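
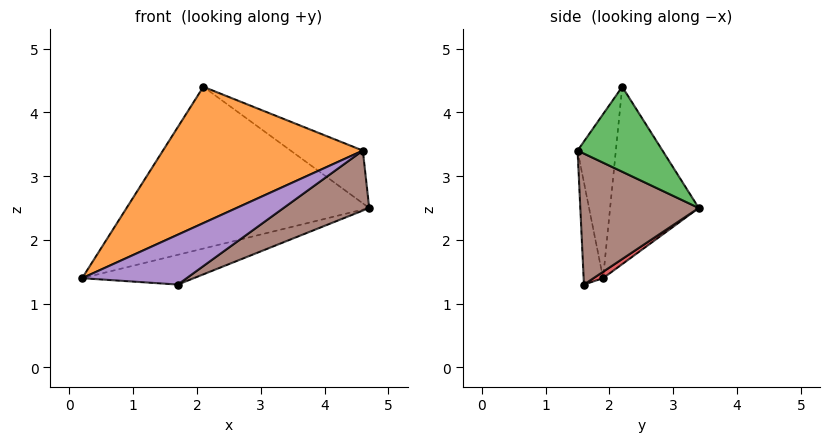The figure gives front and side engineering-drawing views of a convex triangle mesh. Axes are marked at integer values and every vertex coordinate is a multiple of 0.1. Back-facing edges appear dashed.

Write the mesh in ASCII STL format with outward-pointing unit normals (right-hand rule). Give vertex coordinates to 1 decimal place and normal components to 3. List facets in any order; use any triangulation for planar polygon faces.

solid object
 facet normal -0.341 0.932 0.123
  outer loop
   vertex 2.1 2.2 4.4
   vertex 4.7 3.4 2.5
   vertex 0.2 1.9 1.4
  endloop
 endfacet
 facet normal -0.184 -0.960 0.212
  outer loop
   vertex 2.1 2.2 4.4
   vertex 0.2 1.9 1.4
   vertex 4.6 1.5 3.4
  endloop
 endfacet
 facet normal 0.432 0.367 0.824
  outer loop
   vertex 2.1 2.2 4.4
   vertex 4.6 1.5 3.4
   vertex 4.7 3.4 2.5
  endloop
 endfacet
 facet normal 0.043 0.503 -0.863
  outer loop
   vertex 1.7 1.6 1.3
   vertex 0.2 1.9 1.4
   vertex 4.7 3.4 2.5
  endloop
 endfacet
 facet normal -0.179 -0.963 0.202
  outer loop
   vertex 1.7 1.6 1.3
   vertex 4.6 1.5 3.4
   vertex 0.2 1.9 1.4
  endloop
 endfacet
 facet normal 0.533 -0.385 -0.754
  outer loop
   vertex 1.7 1.6 1.3
   vertex 4.7 3.4 2.5
   vertex 4.6 1.5 3.4
  endloop
 endfacet
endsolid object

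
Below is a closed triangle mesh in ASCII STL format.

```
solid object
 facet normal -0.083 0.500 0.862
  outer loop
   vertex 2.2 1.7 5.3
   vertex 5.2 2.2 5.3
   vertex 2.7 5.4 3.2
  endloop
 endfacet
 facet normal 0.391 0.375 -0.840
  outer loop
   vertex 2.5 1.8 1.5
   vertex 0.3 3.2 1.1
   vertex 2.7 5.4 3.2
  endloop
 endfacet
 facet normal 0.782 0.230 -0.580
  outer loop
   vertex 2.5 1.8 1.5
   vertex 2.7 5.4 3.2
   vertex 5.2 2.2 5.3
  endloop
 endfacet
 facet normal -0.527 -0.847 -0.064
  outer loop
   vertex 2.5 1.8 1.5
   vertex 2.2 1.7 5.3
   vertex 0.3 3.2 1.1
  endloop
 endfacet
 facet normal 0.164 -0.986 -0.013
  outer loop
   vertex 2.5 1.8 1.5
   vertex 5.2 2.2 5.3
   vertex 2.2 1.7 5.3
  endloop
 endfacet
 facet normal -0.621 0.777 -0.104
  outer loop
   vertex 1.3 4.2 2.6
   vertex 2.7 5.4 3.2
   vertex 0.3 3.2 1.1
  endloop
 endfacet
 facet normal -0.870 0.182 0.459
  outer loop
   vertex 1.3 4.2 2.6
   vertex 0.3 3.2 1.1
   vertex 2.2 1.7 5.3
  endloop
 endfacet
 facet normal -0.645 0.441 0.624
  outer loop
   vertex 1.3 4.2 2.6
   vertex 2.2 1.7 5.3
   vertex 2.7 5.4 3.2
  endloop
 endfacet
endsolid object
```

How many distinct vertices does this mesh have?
6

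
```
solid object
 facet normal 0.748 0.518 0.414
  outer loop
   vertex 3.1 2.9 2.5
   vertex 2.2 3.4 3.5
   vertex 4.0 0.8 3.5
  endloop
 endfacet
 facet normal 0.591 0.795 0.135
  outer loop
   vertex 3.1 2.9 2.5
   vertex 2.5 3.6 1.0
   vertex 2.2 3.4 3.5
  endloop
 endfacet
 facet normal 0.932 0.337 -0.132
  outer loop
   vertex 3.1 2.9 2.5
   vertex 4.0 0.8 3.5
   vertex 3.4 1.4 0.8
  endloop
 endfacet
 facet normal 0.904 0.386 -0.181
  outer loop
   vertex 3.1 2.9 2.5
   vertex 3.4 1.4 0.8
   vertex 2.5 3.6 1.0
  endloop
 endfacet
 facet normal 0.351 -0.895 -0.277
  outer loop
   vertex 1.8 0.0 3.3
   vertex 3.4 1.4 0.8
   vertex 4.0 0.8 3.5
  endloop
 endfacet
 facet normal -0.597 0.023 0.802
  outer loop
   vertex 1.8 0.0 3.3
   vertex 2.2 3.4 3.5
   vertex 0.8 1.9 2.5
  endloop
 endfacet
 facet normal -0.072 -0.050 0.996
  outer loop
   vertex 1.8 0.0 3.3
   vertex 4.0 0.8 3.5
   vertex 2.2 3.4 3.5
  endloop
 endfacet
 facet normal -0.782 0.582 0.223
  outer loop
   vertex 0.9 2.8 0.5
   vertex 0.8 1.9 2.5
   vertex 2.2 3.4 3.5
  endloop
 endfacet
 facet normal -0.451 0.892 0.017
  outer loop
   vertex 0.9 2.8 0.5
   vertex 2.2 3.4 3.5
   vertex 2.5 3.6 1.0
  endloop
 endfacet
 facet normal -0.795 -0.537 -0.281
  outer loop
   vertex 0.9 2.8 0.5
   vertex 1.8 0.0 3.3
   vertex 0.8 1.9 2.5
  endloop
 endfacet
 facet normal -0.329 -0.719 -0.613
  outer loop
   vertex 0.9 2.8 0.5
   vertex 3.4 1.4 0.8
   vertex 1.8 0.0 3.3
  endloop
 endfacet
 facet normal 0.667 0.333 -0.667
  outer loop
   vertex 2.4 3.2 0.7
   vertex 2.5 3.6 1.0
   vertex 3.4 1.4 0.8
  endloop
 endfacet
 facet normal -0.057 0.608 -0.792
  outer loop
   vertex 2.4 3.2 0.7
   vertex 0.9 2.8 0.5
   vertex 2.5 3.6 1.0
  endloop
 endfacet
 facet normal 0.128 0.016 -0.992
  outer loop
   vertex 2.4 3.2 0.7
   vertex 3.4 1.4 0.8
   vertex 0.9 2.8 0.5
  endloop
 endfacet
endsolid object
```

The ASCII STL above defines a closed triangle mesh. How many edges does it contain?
21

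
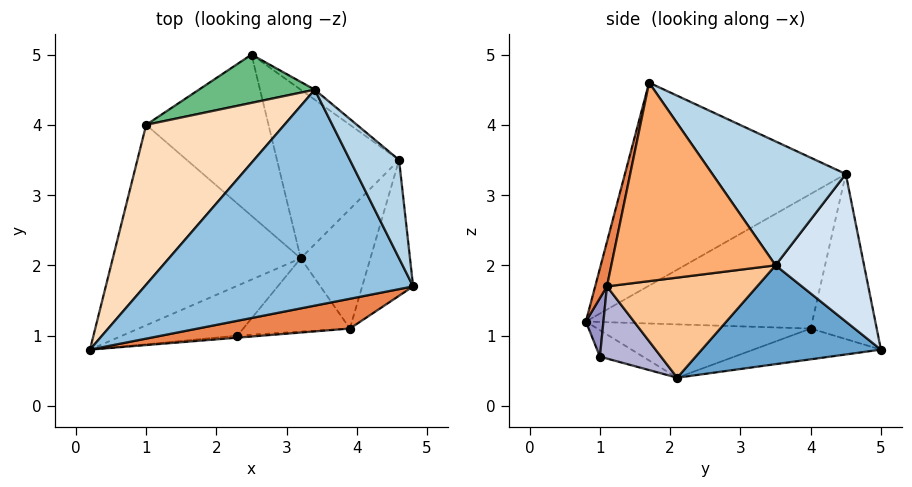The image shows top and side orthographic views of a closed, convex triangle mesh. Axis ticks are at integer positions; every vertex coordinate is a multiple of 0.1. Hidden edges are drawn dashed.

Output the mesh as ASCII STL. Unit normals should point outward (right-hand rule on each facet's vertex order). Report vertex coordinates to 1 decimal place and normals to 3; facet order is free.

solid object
 facet normal 0.609 0.251 -0.752
  outer loop
   vertex 4.6 3.5 2.0
   vertex 3.2 2.1 0.4
   vertex 2.5 5.0 0.8
  endloop
 endfacet
 facet normal -0.602 0.069 0.796
  outer loop
   vertex 3.4 4.5 3.3
   vertex 0.2 0.8 1.2
   vertex 4.8 1.7 4.6
  endloop
 endfacet
 facet normal 0.784 0.537 0.311
  outer loop
   vertex 3.4 4.5 3.3
   vertex 4.8 1.7 4.6
   vertex 4.6 3.5 2.0
  endloop
 endfacet
 facet normal 0.602 0.797 -0.057
  outer loop
   vertex 3.4 4.5 3.3
   vertex 4.6 3.5 2.0
   vertex 2.5 5.0 0.8
  endloop
 endfacet
 facet normal 0.054 -0.981 0.186
  outer loop
   vertex 3.9 1.1 1.7
   vertex 4.8 1.7 4.6
   vertex 0.2 0.8 1.2
  endloop
 endfacet
 facet normal 0.939 -0.244 -0.241
  outer loop
   vertex 3.9 1.1 1.7
   vertex 4.6 3.5 2.0
   vertex 4.8 1.7 4.6
  endloop
 endfacet
 facet normal 0.809 -0.166 -0.563
  outer loop
   vertex 3.9 1.1 1.7
   vertex 3.2 2.1 0.4
   vertex 4.6 3.5 2.0
  endloop
 endfacet
 facet normal -0.685 0.193 0.703
  outer loop
   vertex 1.0 4.0 1.1
   vertex 0.2 0.8 1.2
   vertex 3.4 4.5 3.3
  endloop
 endfacet
 facet normal -0.476 0.814 0.334
  outer loop
   vertex 1.0 4.0 1.1
   vertex 3.4 4.5 3.3
   vertex 2.5 5.0 0.8
  endloop
 endfacet
 facet normal -0.273 0.038 -0.961
  outer loop
   vertex 1.0 4.0 1.1
   vertex 3.2 2.1 0.4
   vertex 0.2 0.8 1.2
  endloop
 endfacet
 facet normal -0.243 0.075 -0.967
  outer loop
   vertex 1.0 4.0 1.1
   vertex 2.5 5.0 0.8
   vertex 3.2 2.1 0.4
  endloop
 endfacet
 facet normal -0.223 -0.082 -0.971
  outer loop
   vertex 2.3 1.0 0.7
   vertex 0.2 0.8 1.2
   vertex 3.2 2.1 0.4
  endloop
 endfacet
 facet normal 0.086 -0.996 -0.038
  outer loop
   vertex 2.3 1.0 0.7
   vertex 3.9 1.1 1.7
   vertex 0.2 0.8 1.2
  endloop
 endfacet
 facet normal 0.462 -0.565 -0.683
  outer loop
   vertex 2.3 1.0 0.7
   vertex 3.2 2.1 0.4
   vertex 3.9 1.1 1.7
  endloop
 endfacet
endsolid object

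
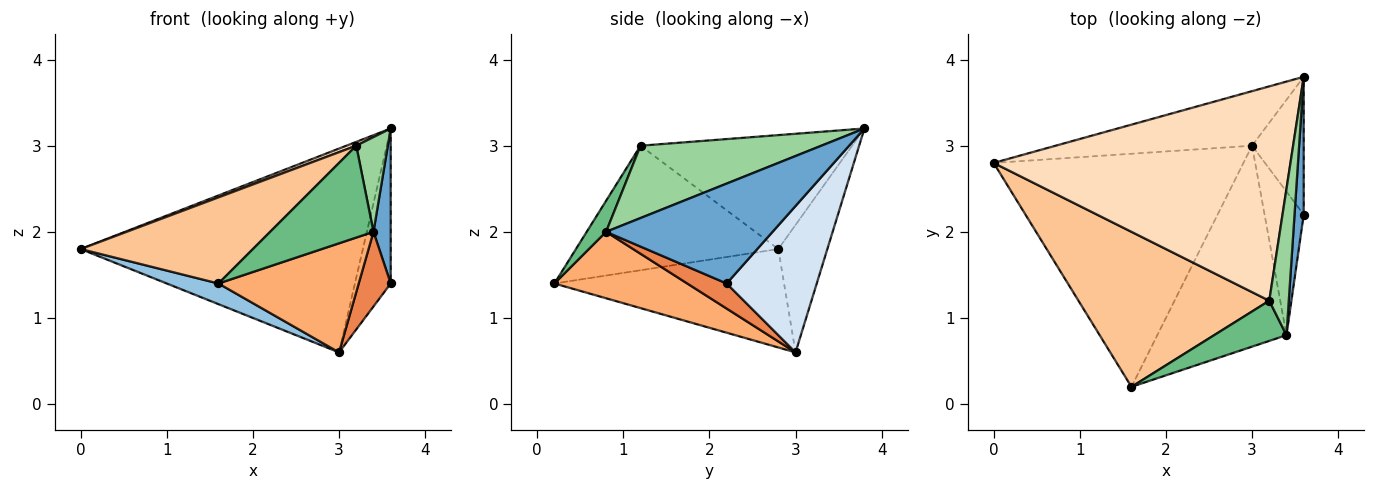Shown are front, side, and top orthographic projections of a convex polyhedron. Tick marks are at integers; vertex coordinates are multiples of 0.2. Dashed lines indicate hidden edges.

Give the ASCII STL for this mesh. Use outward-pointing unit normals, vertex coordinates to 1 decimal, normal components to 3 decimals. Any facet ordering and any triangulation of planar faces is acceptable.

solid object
 facet normal 0.991 -0.102 0.091
  outer loop
   vertex 3.4 0.8 2.0
   vertex 3.6 2.2 1.4
   vertex 3.6 3.8 3.2
  endloop
 endfacet
 facet normal -0.365 -0.082 -0.927
  outer loop
   vertex 3.0 3.0 0.6
   vertex 1.6 0.2 1.4
   vertex 0.0 2.8 1.8
  endloop
 endfacet
 facet normal -0.165 0.953 -0.255
  outer loop
   vertex 3.0 3.0 0.6
   vertex 0.0 2.8 1.8
   vertex 3.6 3.8 3.2
  endloop
 endfacet
 facet normal 0.883 0.351 -0.312
  outer loop
   vertex 3.0 3.0 0.6
   vertex 3.6 3.8 3.2
   vertex 3.6 2.2 1.4
  endloop
 endfacet
 facet normal 0.494 -0.401 -0.772
  outer loop
   vertex 3.0 3.0 0.6
   vertex 3.6 2.2 1.4
   vertex 3.4 0.8 2.0
  endloop
 endfacet
 facet normal 0.412 -0.435 -0.801
  outer loop
   vertex 3.0 3.0 0.6
   vertex 3.4 0.8 2.0
   vertex 1.6 0.2 1.4
  endloop
 endfacet
 facet normal -0.496 -0.422 0.759
  outer loop
   vertex 3.2 1.2 3.0
   vertex 0.0 2.8 1.8
   vertex 1.6 0.2 1.4
  endloop
 endfacet
 facet normal -0.358 -0.017 0.933
  outer loop
   vertex 3.2 1.2 3.0
   vertex 3.6 3.8 3.2
   vertex 0.0 2.8 1.8
  endloop
 endfacet
 facet normal 0.169 -0.903 0.395
  outer loop
   vertex 3.2 1.2 3.0
   vertex 1.6 0.2 1.4
   vertex 3.4 0.8 2.0
  endloop
 endfacet
 facet normal 0.952 -0.166 0.257
  outer loop
   vertex 3.2 1.2 3.0
   vertex 3.4 0.8 2.0
   vertex 3.6 3.8 3.2
  endloop
 endfacet
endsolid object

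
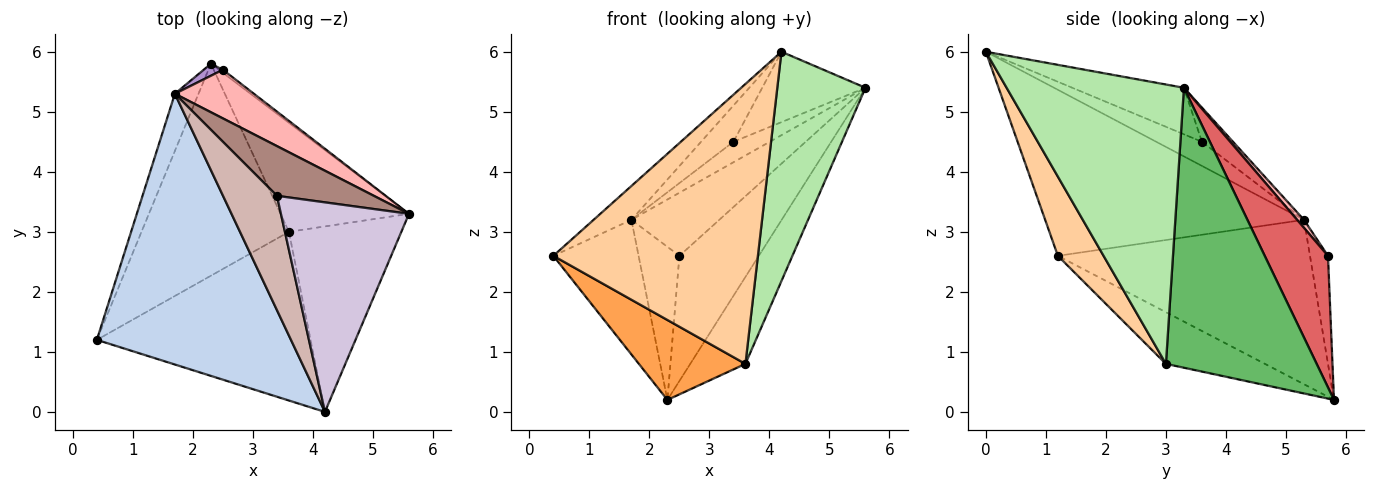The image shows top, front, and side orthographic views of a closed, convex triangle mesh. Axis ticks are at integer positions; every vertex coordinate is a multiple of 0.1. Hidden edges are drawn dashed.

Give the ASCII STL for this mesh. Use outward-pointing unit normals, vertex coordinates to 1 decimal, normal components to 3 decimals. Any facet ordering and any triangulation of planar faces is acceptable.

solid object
 facet normal -0.939 0.317 -0.135
  outer loop
   vertex 1.7 5.3 3.2
   vertex 2.3 5.8 0.2
   vertex 0.4 1.2 2.6
  endloop
 endfacet
 facet normal -0.647 0.094 0.757
  outer loop
   vertex 1.7 5.3 3.2
   vertex 0.4 1.2 2.6
   vertex 4.2 0.0 6.0
  endloop
 endfacet
 facet normal -0.312 -0.335 -0.889
  outer loop
   vertex 3.6 3.0 0.8
   vertex 0.4 1.2 2.6
   vertex 2.3 5.8 0.2
  endloop
 endfacet
 facet normal 0.188 -0.841 -0.507
  outer loop
   vertex 3.6 3.0 0.8
   vertex 4.2 0.0 6.0
   vertex 0.4 1.2 2.6
  endloop
 endfacet
 facet normal 0.862 0.316 -0.396
  outer loop
   vertex 3.6 3.0 0.8
   vertex 2.3 5.8 0.2
   vertex 5.6 3.3 5.4
  endloop
 endfacet
 facet normal 0.842 -0.419 -0.339
  outer loop
   vertex 3.6 3.0 0.8
   vertex 5.6 3.3 5.4
   vertex 4.2 0.0 6.0
  endloop
 endfacet
 facet normal 0.623 0.782 -0.019
  outer loop
   vertex 2.5 5.7 2.6
   vertex 5.6 3.3 5.4
   vertex 2.3 5.8 0.2
  endloop
 endfacet
 facet normal 0.062 0.791 0.609
  outer loop
   vertex 2.5 5.7 2.6
   vertex 1.7 5.3 3.2
   vertex 5.6 3.3 5.4
  endloop
 endfacet
 facet normal -0.403 0.913 0.072
  outer loop
   vertex 2.5 5.7 2.6
   vertex 2.3 5.8 0.2
   vertex 1.7 5.3 3.2
  endloop
 endfacet
 facet normal -0.326 0.301 0.896
  outer loop
   vertex 3.4 3.6 4.5
   vertex 4.2 0.0 6.0
   vertex 5.6 3.3 5.4
  endloop
 endfacet
 facet normal -0.310 0.362 0.879
  outer loop
   vertex 3.4 3.6 4.5
   vertex 5.6 3.3 5.4
   vertex 1.7 5.3 3.2
  endloop
 endfacet
 facet normal -0.392 0.278 0.877
  outer loop
   vertex 3.4 3.6 4.5
   vertex 1.7 5.3 3.2
   vertex 4.2 0.0 6.0
  endloop
 endfacet
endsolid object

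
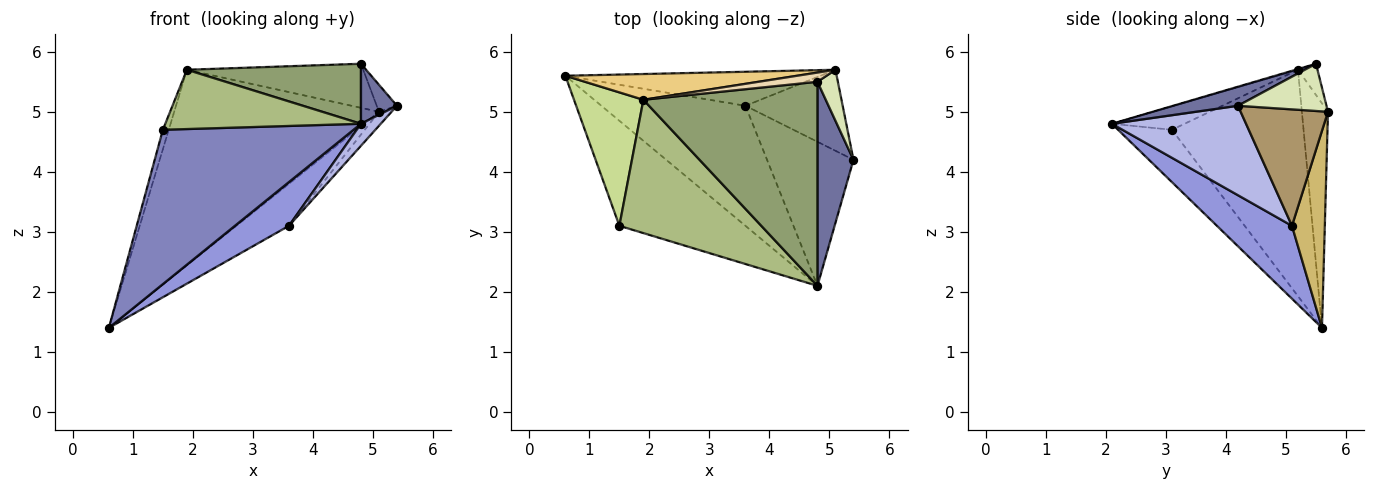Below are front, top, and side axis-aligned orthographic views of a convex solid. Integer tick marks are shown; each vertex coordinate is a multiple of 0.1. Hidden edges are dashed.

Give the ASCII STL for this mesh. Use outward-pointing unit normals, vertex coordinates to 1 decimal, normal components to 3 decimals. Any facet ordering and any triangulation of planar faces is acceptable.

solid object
 facet normal 0.453 -0.252 0.855
  outer loop
   vertex 4.8 5.5 5.8
   vertex 4.8 2.1 4.8
   vertex 5.4 4.2 5.1
  endloop
 endfacet
 facet normal -0.227 -0.805 -0.548
  outer loop
   vertex 1.5 3.1 4.7
   vertex 0.6 5.6 1.4
   vertex 4.8 2.1 4.8
  endloop
 endfacet
 facet normal 0.429 -0.309 -0.849
  outer loop
   vertex 3.6 5.1 3.1
   vertex 4.8 2.1 4.8
   vertex 0.6 5.6 1.4
  endloop
 endfacet
 facet normal 0.715 -0.106 -0.691
  outer loop
   vertex 3.6 5.1 3.1
   vertex 5.4 4.2 5.1
   vertex 4.8 2.1 4.8
  endloop
 endfacet
 facet normal -0.004 -0.282 0.959
  outer loop
   vertex 1.9 5.2 5.7
   vertex 4.8 2.1 4.8
   vertex 4.8 5.5 5.8
  endloop
 endfacet
 facet normal -0.149 -0.402 0.903
  outer loop
   vertex 1.9 5.2 5.7
   vertex 1.5 3.1 4.7
   vertex 4.8 2.1 4.8
  endloop
 endfacet
 facet normal -0.955 0.043 0.293
  outer loop
   vertex 1.9 5.2 5.7
   vertex 0.6 5.6 1.4
   vertex 1.5 3.1 4.7
  endloop
 endfacet
 facet normal 0.898 0.206 0.388
  outer loop
   vertex 5.1 5.7 5.0
   vertex 4.8 5.5 5.8
   vertex 5.4 4.2 5.1
  endloop
 endfacet
 facet normal 0.763 0.110 -0.637
  outer loop
   vertex 5.1 5.7 5.0
   vertex 5.4 4.2 5.1
   vertex 3.6 5.1 3.1
  endloop
 endfacet
 facet normal 0.437 0.699 -0.566
  outer loop
   vertex 5.1 5.7 5.0
   vertex 3.6 5.1 3.1
   vertex 0.6 5.6 1.4
  endloop
 endfacet
 facet normal -0.125 0.984 0.129
  outer loop
   vertex 5.1 5.7 5.0
   vertex 0.6 5.6 1.4
   vertex 1.9 5.2 5.7
  endloop
 endfacet
 facet normal -0.108 0.973 0.203
  outer loop
   vertex 5.1 5.7 5.0
   vertex 1.9 5.2 5.7
   vertex 4.8 5.5 5.8
  endloop
 endfacet
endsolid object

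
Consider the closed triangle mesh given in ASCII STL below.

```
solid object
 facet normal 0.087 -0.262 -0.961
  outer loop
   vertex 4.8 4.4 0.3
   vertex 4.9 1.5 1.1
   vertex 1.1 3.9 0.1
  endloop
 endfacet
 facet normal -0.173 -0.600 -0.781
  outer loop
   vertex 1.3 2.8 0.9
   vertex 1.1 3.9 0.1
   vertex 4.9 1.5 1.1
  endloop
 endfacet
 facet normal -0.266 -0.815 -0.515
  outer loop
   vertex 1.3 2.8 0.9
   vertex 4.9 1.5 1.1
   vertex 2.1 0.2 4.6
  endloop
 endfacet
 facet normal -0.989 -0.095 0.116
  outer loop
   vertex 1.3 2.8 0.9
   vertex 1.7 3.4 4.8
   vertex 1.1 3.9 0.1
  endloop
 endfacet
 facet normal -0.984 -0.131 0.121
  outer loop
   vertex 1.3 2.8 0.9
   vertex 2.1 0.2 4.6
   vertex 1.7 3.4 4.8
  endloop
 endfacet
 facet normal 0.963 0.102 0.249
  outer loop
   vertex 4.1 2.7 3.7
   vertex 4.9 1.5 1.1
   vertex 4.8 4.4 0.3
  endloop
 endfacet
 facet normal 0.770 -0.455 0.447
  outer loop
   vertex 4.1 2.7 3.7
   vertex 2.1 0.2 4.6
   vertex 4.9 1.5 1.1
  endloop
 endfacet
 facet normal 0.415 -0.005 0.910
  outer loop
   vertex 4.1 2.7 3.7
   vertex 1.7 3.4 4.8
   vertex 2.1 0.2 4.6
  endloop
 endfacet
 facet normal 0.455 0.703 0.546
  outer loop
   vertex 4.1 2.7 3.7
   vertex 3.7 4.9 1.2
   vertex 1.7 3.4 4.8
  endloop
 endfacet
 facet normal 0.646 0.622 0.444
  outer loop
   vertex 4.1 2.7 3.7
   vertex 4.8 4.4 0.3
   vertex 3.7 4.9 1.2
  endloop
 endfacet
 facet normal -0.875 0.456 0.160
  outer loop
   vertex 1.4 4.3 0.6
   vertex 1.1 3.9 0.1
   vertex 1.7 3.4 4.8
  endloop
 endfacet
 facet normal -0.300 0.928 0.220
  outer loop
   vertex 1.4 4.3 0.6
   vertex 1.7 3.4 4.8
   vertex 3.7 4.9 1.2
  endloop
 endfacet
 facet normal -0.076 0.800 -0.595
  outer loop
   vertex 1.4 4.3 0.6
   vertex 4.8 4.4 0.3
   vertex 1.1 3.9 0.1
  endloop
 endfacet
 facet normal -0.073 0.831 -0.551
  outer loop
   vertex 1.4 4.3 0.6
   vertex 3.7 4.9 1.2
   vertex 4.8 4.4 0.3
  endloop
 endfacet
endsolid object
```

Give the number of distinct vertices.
9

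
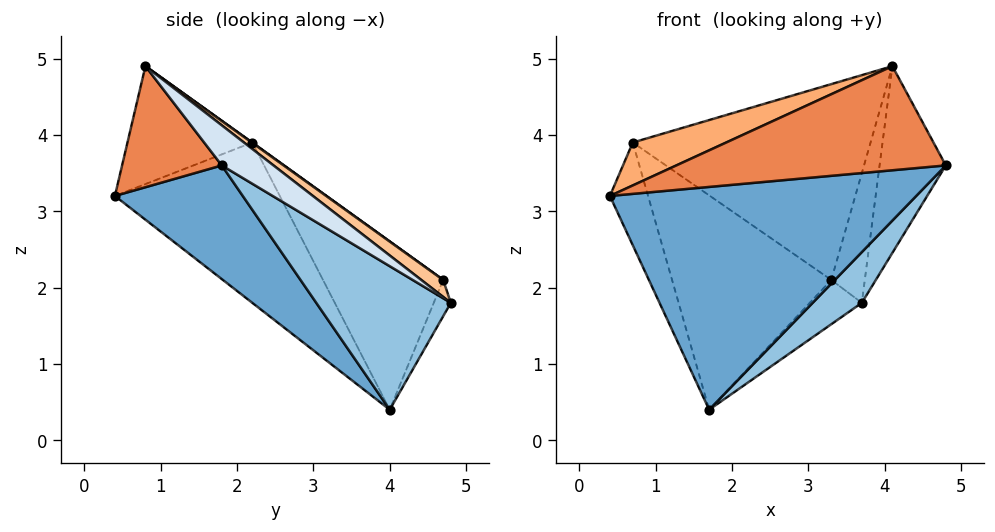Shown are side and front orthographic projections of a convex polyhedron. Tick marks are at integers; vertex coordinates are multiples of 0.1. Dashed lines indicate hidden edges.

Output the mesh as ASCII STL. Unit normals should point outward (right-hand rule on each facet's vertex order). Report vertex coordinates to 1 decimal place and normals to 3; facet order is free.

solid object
 facet normal 0.271 -0.650 -0.710
  outer loop
   vertex 1.7 4.0 0.4
   vertex 4.8 1.8 3.6
   vertex 0.4 0.4 3.2
  endloop
 endfacet
 facet normal 0.618 -0.226 -0.753
  outer loop
   vertex 1.7 4.0 0.4
   vertex 3.7 4.8 1.8
   vertex 4.8 1.8 3.6
  endloop
 endfacet
 facet normal -0.962 0.223 -0.160
  outer loop
   vertex 0.7 2.2 3.9
   vertex 1.7 4.0 0.4
   vertex 0.4 0.4 3.2
  endloop
 endfacet
 facet normal 0.449 0.575 0.684
  outer loop
   vertex 4.1 0.8 4.9
   vertex 4.8 1.8 3.6
   vertex 3.7 4.8 1.8
  endloop
 endfacet
 facet normal 0.306 -0.827 -0.471
  outer loop
   vertex 4.1 0.8 4.9
   vertex 0.4 0.4 3.2
   vertex 4.8 1.8 3.6
  endloop
 endfacet
 facet normal -0.375 -0.281 0.883
  outer loop
   vertex 4.1 0.8 4.9
   vertex 0.7 2.2 3.9
   vertex 0.4 0.4 3.2
  endloop
 endfacet
 facet normal 0.385 0.589 0.710
  outer loop
   vertex 3.3 4.7 2.1
   vertex 4.1 0.8 4.9
   vertex 3.7 4.8 1.8
  endloop
 endfacet
 facet normal 0.001 0.583 0.812
  outer loop
   vertex 3.3 4.7 2.1
   vertex 0.7 2.2 3.9
   vertex 4.1 0.8 4.9
  endloop
 endfacet
 facet normal -0.310 0.946 -0.098
  outer loop
   vertex 3.3 4.7 2.1
   vertex 3.7 4.8 1.8
   vertex 1.7 4.0 0.4
  endloop
 endfacet
 facet normal -0.586 0.776 0.232
  outer loop
   vertex 3.3 4.7 2.1
   vertex 1.7 4.0 0.4
   vertex 0.7 2.2 3.9
  endloop
 endfacet
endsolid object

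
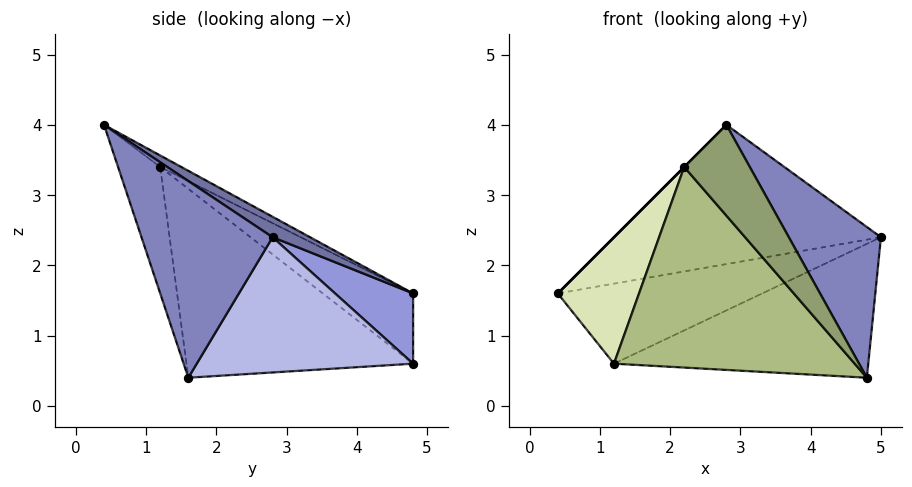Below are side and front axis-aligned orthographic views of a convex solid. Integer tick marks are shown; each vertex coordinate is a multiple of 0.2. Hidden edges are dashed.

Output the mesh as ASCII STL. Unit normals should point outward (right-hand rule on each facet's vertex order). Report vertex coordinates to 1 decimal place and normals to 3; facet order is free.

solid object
 facet normal 0.071 0.507 0.859
  outer loop
   vertex 2.8 0.4 4.0
   vertex 5.0 2.8 2.4
   vertex 0.4 4.8 1.6
  endloop
 endfacet
 facet normal 0.791 -0.556 0.254
  outer loop
   vertex 4.8 1.6 0.4
   vertex 5.0 2.8 2.4
   vertex 2.8 0.4 4.0
  endloop
 endfacet
 facet normal 0.343 0.898 0.274
  outer loop
   vertex 1.2 4.8 0.6
   vertex 0.4 4.8 1.6
   vertex 5.0 2.8 2.4
  endloop
 endfacet
 facet normal 0.575 0.675 -0.463
  outer loop
   vertex 1.2 4.8 0.6
   vertex 5.0 2.8 2.4
   vertex 4.8 1.6 0.4
  endloop
 endfacet
 facet normal -0.468 -0.727 -0.502
  outer loop
   vertex 2.2 1.2 3.4
   vertex 4.8 1.6 0.4
   vertex 2.8 0.4 4.0
  endloop
 endfacet
 facet normal -0.564 -0.599 -0.569
  outer loop
   vertex 2.2 1.2 3.4
   vertex 1.2 4.8 0.6
   vertex 4.8 1.6 0.4
  endloop
 endfacet
 facet normal -0.707 0.000 0.707
  outer loop
   vertex 2.2 1.2 3.4
   vertex 2.8 0.4 4.0
   vertex 0.4 4.8 1.6
  endloop
 endfacet
 facet normal -0.639 -0.575 -0.511
  outer loop
   vertex 2.2 1.2 3.4
   vertex 0.4 4.8 1.6
   vertex 1.2 4.8 0.6
  endloop
 endfacet
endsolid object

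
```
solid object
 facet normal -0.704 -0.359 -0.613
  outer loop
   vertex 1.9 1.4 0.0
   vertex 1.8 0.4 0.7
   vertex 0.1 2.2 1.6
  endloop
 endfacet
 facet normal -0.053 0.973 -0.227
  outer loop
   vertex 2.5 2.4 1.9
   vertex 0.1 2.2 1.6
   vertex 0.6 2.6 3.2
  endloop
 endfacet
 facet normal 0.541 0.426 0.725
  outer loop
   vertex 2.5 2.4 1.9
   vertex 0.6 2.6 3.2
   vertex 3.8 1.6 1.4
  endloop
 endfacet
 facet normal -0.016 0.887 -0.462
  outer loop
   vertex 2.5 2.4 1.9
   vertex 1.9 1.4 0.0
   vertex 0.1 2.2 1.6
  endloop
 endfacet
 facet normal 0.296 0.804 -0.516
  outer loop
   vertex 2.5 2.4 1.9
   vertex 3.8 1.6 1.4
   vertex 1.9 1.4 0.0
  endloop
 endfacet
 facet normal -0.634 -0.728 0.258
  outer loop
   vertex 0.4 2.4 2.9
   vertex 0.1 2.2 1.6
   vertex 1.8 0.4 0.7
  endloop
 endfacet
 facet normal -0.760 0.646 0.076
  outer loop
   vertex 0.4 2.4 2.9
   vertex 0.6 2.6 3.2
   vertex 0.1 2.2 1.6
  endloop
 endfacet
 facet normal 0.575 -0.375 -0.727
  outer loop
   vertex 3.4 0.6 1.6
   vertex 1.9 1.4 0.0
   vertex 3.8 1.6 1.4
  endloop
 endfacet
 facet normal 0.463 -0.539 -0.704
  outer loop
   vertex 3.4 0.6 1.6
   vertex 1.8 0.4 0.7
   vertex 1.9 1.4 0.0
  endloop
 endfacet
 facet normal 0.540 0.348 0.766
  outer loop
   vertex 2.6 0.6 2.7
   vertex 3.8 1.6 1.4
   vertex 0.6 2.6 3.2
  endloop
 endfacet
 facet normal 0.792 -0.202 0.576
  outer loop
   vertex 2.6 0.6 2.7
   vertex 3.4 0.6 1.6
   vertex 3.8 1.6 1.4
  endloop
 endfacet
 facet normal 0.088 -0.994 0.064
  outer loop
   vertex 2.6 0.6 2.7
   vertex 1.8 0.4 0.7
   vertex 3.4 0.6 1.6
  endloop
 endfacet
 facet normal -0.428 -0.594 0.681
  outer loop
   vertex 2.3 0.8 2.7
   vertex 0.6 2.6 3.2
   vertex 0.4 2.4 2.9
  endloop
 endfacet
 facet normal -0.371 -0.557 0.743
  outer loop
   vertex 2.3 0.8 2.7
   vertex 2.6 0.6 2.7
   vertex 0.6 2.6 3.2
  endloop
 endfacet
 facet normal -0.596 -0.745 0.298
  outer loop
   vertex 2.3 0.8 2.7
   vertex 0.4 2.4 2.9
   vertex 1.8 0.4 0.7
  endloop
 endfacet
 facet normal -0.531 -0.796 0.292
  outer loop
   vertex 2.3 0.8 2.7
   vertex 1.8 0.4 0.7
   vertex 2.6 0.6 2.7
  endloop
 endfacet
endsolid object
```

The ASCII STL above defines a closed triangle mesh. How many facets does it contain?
16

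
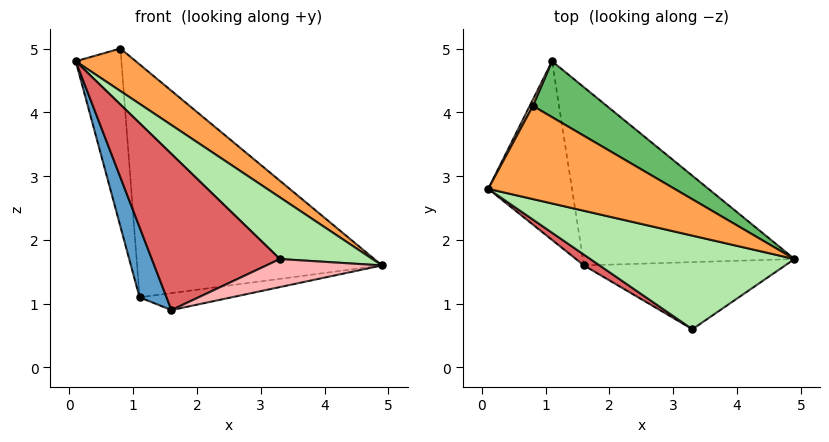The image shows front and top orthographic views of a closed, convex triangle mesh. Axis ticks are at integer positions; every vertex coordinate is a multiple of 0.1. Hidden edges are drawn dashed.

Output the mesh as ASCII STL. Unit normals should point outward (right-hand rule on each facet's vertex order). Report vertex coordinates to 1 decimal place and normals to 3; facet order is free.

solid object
 facet normal -0.938 -0.126 -0.322
  outer loop
   vertex 1.6 1.6 0.9
   vertex 0.1 2.8 4.8
   vertex 1.1 4.8 1.1
  endloop
 endfacet
 facet normal 0.204 0.093 -0.975
  outer loop
   vertex 1.6 1.6 0.9
   vertex 1.1 4.8 1.1
   vertex 4.9 1.7 1.6
  endloop
 endfacet
 facet normal 0.455 -0.370 0.810
  outer loop
   vertex 0.8 4.1 5.0
   vertex 0.1 2.8 4.8
   vertex 4.9 1.7 1.6
  endloop
 endfacet
 facet normal -0.881 0.472 0.017
  outer loop
   vertex 0.8 4.1 5.0
   vertex 1.1 4.8 1.1
   vertex 0.1 2.8 4.8
  endloop
 endfacet
 facet normal 0.606 0.773 0.185
  outer loop
   vertex 0.8 4.1 5.0
   vertex 4.9 1.7 1.6
   vertex 1.1 4.8 1.1
  endloop
 endfacet
 facet normal 0.395 -0.505 0.767
  outer loop
   vertex 3.3 0.6 1.7
   vertex 4.9 1.7 1.6
   vertex 0.1 2.8 4.8
  endloop
 endfacet
 facet normal -0.526 -0.848 0.058
  outer loop
   vertex 3.3 0.6 1.7
   vertex 0.1 2.8 4.8
   vertex 1.6 1.6 0.9
  endloop
 endfacet
 facet normal 0.203 -0.378 -0.903
  outer loop
   vertex 3.3 0.6 1.7
   vertex 1.6 1.6 0.9
   vertex 4.9 1.7 1.6
  endloop
 endfacet
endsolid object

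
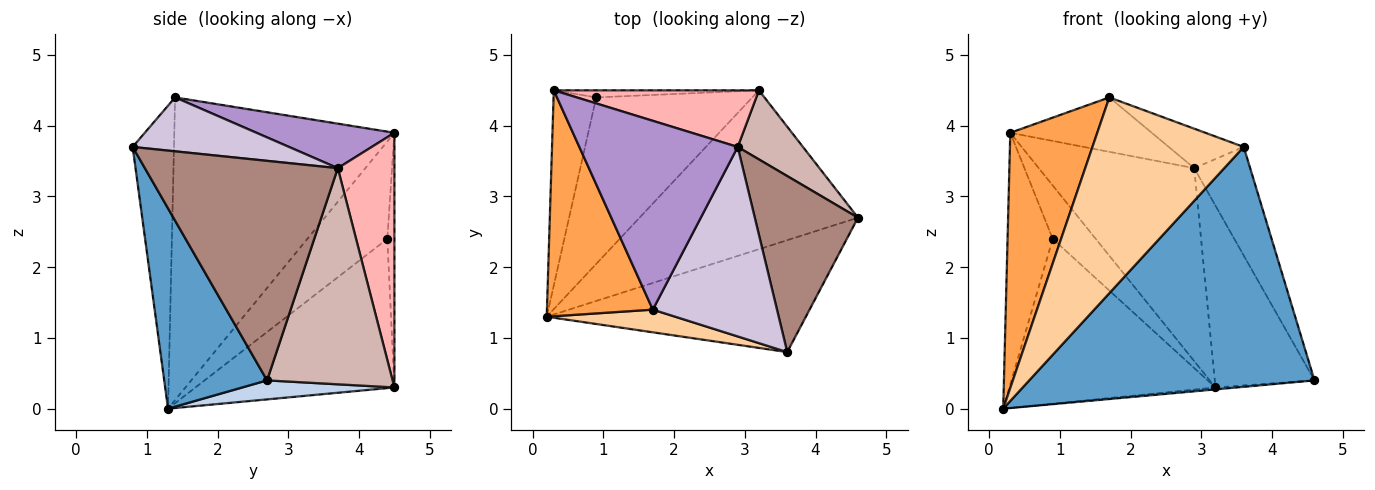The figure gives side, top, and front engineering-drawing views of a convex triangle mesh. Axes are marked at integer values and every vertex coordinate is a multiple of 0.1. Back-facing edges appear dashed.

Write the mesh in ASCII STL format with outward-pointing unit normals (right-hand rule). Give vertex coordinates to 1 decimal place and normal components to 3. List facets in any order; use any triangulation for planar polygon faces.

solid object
 facet normal 0.311 -0.861 -0.402
  outer loop
   vertex 3.6 0.8 3.7
   vertex 0.2 1.3 0.0
   vertex 4.6 2.7 0.4
  endloop
 endfacet
 facet normal 0.087 0.012 -0.996
  outer loop
   vertex 3.2 4.5 0.3
   vertex 4.6 2.7 0.4
   vertex 0.2 1.3 0.0
  endloop
 endfacet
 facet normal -0.884 -0.349 0.309
  outer loop
   vertex 1.7 1.4 4.4
   vertex 0.3 4.5 3.9
   vertex 0.2 1.3 0.0
  endloop
 endfacet
 facet normal -0.262 -0.959 0.111
  outer loop
   vertex 1.7 1.4 4.4
   vertex 0.2 1.3 0.0
   vertex 3.6 0.8 3.7
  endloop
 endfacet
 facet normal -0.814 0.459 -0.356
  outer loop
   vertex 0.9 4.4 2.4
   vertex 0.2 1.3 0.0
   vertex 0.3 4.5 3.9
  endloop
 endfacet
 facet normal -0.562 0.582 -0.588
  outer loop
   vertex 0.9 4.4 2.4
   vertex 3.2 4.5 0.3
   vertex 0.2 1.3 0.0
  endloop
 endfacet
 facet normal -0.161 0.978 -0.130
  outer loop
   vertex 0.9 4.4 2.4
   vertex 0.3 4.5 3.9
   vertex 3.2 4.5 0.3
  endloop
 endfacet
 facet normal 0.330 0.906 0.266
  outer loop
   vertex 2.9 3.7 3.4
   vertex 3.2 4.5 0.3
   vertex 0.3 4.5 3.9
  endloop
 endfacet
 facet normal 0.261 0.267 0.928
  outer loop
   vertex 2.9 3.7 3.4
   vertex 0.3 4.5 3.9
   vertex 1.7 1.4 4.4
  endloop
 endfacet
 facet normal 0.391 0.188 0.901
  outer loop
   vertex 2.9 3.7 3.4
   vertex 1.7 1.4 4.4
   vertex 3.6 0.8 3.7
  endloop
 endfacet
 facet normal 0.875 0.254 0.411
  outer loop
   vertex 2.9 3.7 3.4
   vertex 3.6 0.8 3.7
   vertex 4.6 2.7 0.4
  endloop
 endfacet
 facet normal 0.762 0.605 0.230
  outer loop
   vertex 2.9 3.7 3.4
   vertex 4.6 2.7 0.4
   vertex 3.2 4.5 0.3
  endloop
 endfacet
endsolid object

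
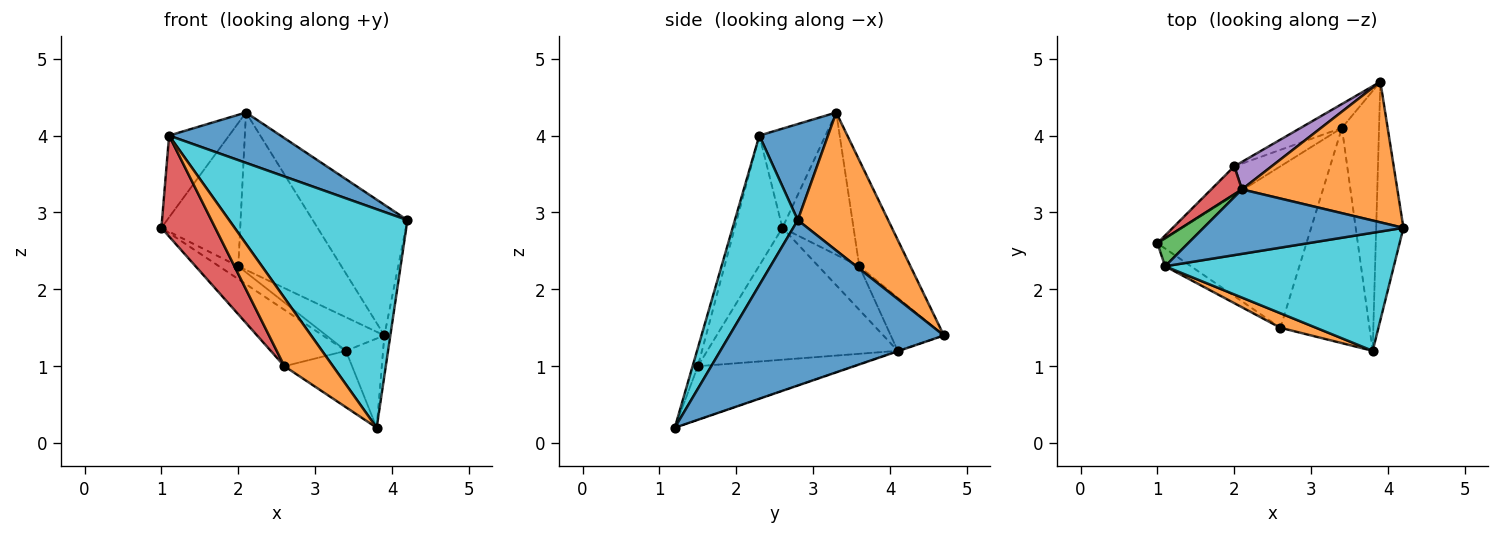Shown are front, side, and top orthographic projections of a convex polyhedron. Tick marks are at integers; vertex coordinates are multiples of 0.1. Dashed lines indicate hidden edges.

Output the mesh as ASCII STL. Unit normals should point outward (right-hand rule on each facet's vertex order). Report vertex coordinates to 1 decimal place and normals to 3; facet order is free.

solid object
 facet normal 0.986 0.028 -0.162
  outer loop
   vertex 3.8 1.2 0.2
   vertex 3.9 4.7 1.4
   vertex 4.2 2.8 2.9
  endloop
 endfacet
 facet normal 0.545 0.571 0.614
  outer loop
   vertex 2.1 3.3 4.3
   vertex 4.2 2.8 2.9
   vertex 3.9 4.7 1.4
  endloop
 endfacet
 facet normal -0.011 0.325 -0.946
  outer loop
   vertex 3.4 4.1 1.2
   vertex 3.9 4.7 1.4
   vertex 3.8 1.2 0.2
  endloop
 endfacet
 facet normal -0.663 0.735 0.143
  outer loop
   vertex 2.0 3.6 2.3
   vertex 1.0 2.6 2.8
   vertex 2.1 3.3 4.3
  endloop
 endfacet
 facet normal -0.439 0.885 0.155
  outer loop
   vertex 2.0 3.6 2.3
   vertex 2.1 3.3 4.3
   vertex 3.9 4.7 1.4
  endloop
 endfacet
 facet normal -0.653 0.307 -0.692
  outer loop
   vertex 2.0 3.6 2.3
   vertex 3.4 4.1 1.2
   vertex 1.0 2.6 2.8
  endloop
 endfacet
 facet normal -0.598 0.653 -0.464
  outer loop
   vertex 2.0 3.6 2.3
   vertex 3.9 4.7 1.4
   vertex 3.4 4.1 1.2
  endloop
 endfacet
 facet normal -0.641 0.253 -0.725
  outer loop
   vertex 2.6 1.5 1.0
   vertex 1.0 2.6 2.8
   vertex 3.4 4.1 1.2
  endloop
 endfacet
 facet normal -0.503 0.219 -0.836
  outer loop
   vertex 2.6 1.5 1.0
   vertex 3.4 4.1 1.2
   vertex 3.8 1.2 0.2
  endloop
 endfacet
 facet normal 0.297 -0.840 0.454
  outer loop
   vertex 1.1 2.3 4.0
   vertex 3.8 1.2 0.2
   vertex 4.2 2.8 2.9
  endloop
 endfacet
 facet normal 0.354 -0.575 0.737
  outer loop
   vertex 1.1 2.3 4.0
   vertex 4.2 2.8 2.9
   vertex 2.1 3.3 4.3
  endloop
 endfacet
 facet normal -0.105 -0.973 0.207
  outer loop
   vertex 1.1 2.3 4.0
   vertex 2.6 1.5 1.0
   vertex 3.8 1.2 0.2
  endloop
 endfacet
 facet normal -0.722 0.655 0.224
  outer loop
   vertex 1.1 2.3 4.0
   vertex 2.1 3.3 4.3
   vertex 1.0 2.6 2.8
  endloop
 endfacet
 facet normal -0.657 -0.742 -0.131
  outer loop
   vertex 1.1 2.3 4.0
   vertex 1.0 2.6 2.8
   vertex 2.6 1.5 1.0
  endloop
 endfacet
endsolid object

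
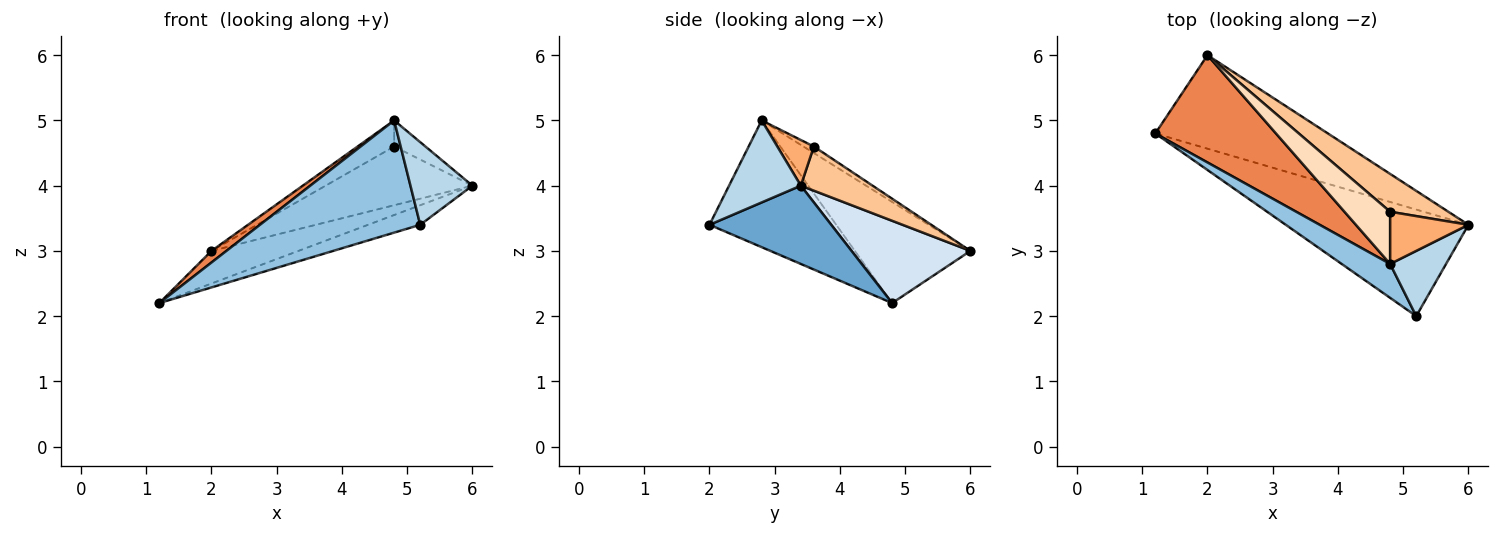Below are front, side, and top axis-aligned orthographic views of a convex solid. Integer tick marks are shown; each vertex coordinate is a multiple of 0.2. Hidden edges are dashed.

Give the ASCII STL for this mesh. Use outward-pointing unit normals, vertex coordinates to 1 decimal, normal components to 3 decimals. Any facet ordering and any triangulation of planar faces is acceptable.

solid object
 facet normal 0.388 0.166 -0.906
  outer loop
   vertex 5.2 2.0 3.4
   vertex 1.2 4.8 2.2
   vertex 6.0 3.4 4.0
  endloop
 endfacet
 facet normal -0.603 -0.763 0.231
  outer loop
   vertex 4.8 2.8 5.0
   vertex 1.2 4.8 2.2
   vertex 5.2 2.0 3.4
  endloop
 endfacet
 facet normal 0.673 -0.581 0.459
  outer loop
   vertex 4.8 2.8 5.0
   vertex 5.2 2.0 3.4
   vertex 6.0 3.4 4.0
  endloop
 endfacet
 facet normal 0.410 0.300 -0.861
  outer loop
   vertex 2.0 6.0 3.0
   vertex 6.0 3.4 4.0
   vertex 1.2 4.8 2.2
  endloop
 endfacet
 facet normal -0.640 -0.083 0.764
  outer loop
   vertex 2.0 6.0 3.0
   vertex 1.2 4.8 2.2
   vertex 4.8 2.8 5.0
  endloop
 endfacet
 facet normal 0.463 0.396 0.793
  outer loop
   vertex 4.8 3.6 4.6
   vertex 4.8 2.8 5.0
   vertex 6.0 3.4 4.0
  endloop
 endfacet
 facet normal 0.380 0.777 0.501
  outer loop
   vertex 4.8 3.6 4.6
   vertex 6.0 3.4 4.0
   vertex 2.0 6.0 3.0
  endloop
 endfacet
 facet normal -0.127 0.444 0.887
  outer loop
   vertex 4.8 3.6 4.6
   vertex 2.0 6.0 3.0
   vertex 4.8 2.8 5.0
  endloop
 endfacet
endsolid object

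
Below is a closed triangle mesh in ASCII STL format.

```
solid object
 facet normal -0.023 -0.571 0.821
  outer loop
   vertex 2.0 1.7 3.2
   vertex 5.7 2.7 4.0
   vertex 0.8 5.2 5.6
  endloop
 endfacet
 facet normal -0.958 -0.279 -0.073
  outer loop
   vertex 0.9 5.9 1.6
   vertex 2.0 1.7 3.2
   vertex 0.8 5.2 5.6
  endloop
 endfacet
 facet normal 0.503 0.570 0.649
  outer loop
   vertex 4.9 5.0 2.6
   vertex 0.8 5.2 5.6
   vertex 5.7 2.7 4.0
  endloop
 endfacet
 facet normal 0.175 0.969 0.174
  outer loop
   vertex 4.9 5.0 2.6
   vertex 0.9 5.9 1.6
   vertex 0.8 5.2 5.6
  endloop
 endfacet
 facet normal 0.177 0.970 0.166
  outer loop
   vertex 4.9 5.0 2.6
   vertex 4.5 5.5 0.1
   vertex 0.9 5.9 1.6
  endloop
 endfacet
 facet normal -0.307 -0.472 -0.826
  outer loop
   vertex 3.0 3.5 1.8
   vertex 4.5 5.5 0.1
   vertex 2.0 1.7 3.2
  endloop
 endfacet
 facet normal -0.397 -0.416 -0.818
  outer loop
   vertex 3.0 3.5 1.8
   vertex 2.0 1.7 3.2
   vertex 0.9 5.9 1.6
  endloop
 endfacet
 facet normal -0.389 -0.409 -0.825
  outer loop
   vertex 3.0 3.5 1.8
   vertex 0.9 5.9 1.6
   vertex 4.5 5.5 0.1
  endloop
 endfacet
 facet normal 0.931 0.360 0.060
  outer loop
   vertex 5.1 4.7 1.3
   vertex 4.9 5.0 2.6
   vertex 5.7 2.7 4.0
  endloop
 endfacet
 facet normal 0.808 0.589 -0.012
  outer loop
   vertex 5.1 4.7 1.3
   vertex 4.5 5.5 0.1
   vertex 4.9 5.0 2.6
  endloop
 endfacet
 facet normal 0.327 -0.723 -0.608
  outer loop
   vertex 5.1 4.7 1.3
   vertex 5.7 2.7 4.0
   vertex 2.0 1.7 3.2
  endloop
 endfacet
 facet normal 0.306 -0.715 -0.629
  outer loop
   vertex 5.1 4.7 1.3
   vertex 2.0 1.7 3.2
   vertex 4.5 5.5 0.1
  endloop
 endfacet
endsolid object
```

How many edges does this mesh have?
18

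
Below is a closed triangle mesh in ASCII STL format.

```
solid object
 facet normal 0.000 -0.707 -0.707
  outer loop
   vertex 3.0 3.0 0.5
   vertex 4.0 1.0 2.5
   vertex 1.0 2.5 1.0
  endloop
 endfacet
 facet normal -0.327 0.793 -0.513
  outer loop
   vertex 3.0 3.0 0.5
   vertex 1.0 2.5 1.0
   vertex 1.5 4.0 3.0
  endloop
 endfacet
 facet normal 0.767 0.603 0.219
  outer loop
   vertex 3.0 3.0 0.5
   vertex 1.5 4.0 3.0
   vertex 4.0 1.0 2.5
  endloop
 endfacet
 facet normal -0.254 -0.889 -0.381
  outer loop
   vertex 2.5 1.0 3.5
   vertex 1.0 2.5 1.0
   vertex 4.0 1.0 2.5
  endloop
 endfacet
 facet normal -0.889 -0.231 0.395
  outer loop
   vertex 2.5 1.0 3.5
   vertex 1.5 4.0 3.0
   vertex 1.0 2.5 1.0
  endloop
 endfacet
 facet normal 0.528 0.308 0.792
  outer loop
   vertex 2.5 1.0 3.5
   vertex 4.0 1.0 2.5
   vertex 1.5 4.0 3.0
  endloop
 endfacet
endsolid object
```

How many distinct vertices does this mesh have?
5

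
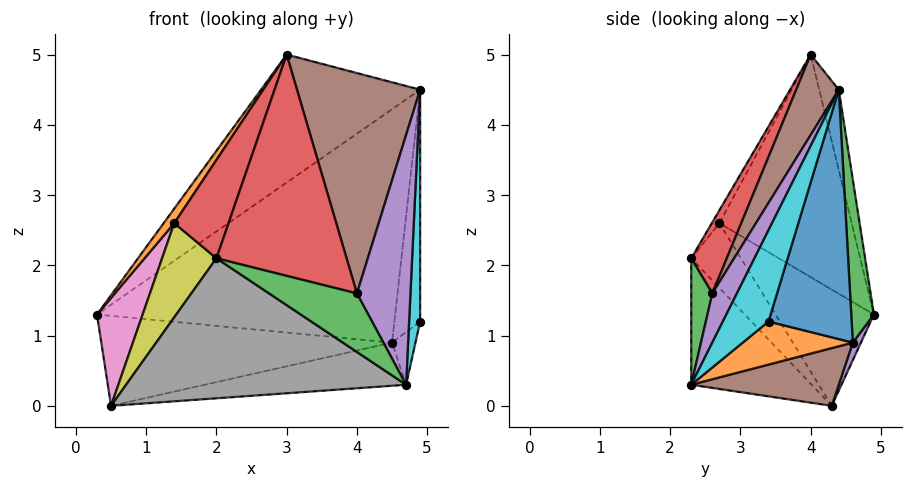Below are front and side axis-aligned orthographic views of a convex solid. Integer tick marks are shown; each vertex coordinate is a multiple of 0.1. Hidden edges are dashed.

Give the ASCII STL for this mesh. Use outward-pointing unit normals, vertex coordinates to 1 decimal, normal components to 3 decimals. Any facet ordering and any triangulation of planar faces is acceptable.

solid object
 facet normal -0.116 0.942 0.314
  outer loop
   vertex 3.0 4.0 5.0
   vertex 4.9 4.4 4.5
   vertex 0.3 4.9 1.3
  endloop
 endfacet
 facet normal -0.814 -0.065 0.578
  outer loop
   vertex 1.4 2.7 2.6
   vertex 3.0 4.0 5.0
   vertex 0.3 4.9 1.3
  endloop
 endfacet
 facet normal 0.076 0.996 0.047
  outer loop
   vertex 4.5 4.6 0.9
   vertex 0.3 4.9 1.3
   vertex 4.9 4.4 4.5
  endloop
 endfacet
 facet normal -0.116 -0.839 0.532
  outer loop
   vertex 2.0 2.3 2.1
   vertex 3.0 4.0 5.0
   vertex 1.4 2.7 2.6
  endloop
 endfacet
 facet normal 0.025 0.909 -0.416
  outer loop
   vertex 0.5 4.3 0.0
   vertex 0.3 4.9 1.3
   vertex 4.5 4.6 0.9
  endloop
 endfacet
 facet normal 0.193 0.263 -0.945
  outer loop
   vertex 0.5 4.3 0.0
   vertex 4.5 4.6 0.9
   vertex 4.7 2.3 0.3
  endloop
 endfacet
 facet normal -0.906 -0.420 0.055
  outer loop
   vertex 0.5 4.3 0.0
   vertex 1.4 2.7 2.6
   vertex 0.3 4.9 1.3
  endloop
 endfacet
 facet normal -0.340 -0.790 -0.510
  outer loop
   vertex 0.5 4.3 0.0
   vertex 4.7 2.3 0.3
   vertex 2.0 2.3 2.1
  endloop
 endfacet
 facet normal -0.659 -0.720 -0.215
  outer loop
   vertex 0.5 4.3 0.0
   vertex 2.0 2.3 2.1
   vertex 1.4 2.7 2.6
  endloop
 endfacet
 facet normal 0.970 -0.234 0.071
  outer loop
   vertex 4.9 3.4 1.2
   vertex 4.9 4.4 4.5
   vertex 4.7 2.3 0.3
  endloop
 endfacet
 facet normal 0.951 0.295 -0.089
  outer loop
   vertex 4.9 3.4 1.2
   vertex 4.5 4.6 0.9
   vertex 4.9 4.4 4.5
  endloop
 endfacet
 facet normal 0.885 0.188 -0.427
  outer loop
   vertex 4.9 3.4 1.2
   vertex 4.7 2.3 0.3
   vertex 4.5 4.6 0.9
  endloop
 endfacet
 facet normal 0.220 -0.918 0.330
  outer loop
   vertex 4.0 2.6 1.6
   vertex 2.0 2.3 2.1
   vertex 4.7 2.3 0.3
  endloop
 endfacet
 facet normal 0.238 -0.871 0.429
  outer loop
   vertex 4.0 2.6 1.6
   vertex 3.0 4.0 5.0
   vertex 2.0 2.3 2.1
  endloop
 endfacet
 facet normal 0.383 -0.833 0.398
  outer loop
   vertex 4.0 2.6 1.6
   vertex 4.7 2.3 0.3
   vertex 4.9 4.4 4.5
  endloop
 endfacet
 facet normal 0.294 -0.850 0.437
  outer loop
   vertex 4.0 2.6 1.6
   vertex 4.9 4.4 4.5
   vertex 3.0 4.0 5.0
  endloop
 endfacet
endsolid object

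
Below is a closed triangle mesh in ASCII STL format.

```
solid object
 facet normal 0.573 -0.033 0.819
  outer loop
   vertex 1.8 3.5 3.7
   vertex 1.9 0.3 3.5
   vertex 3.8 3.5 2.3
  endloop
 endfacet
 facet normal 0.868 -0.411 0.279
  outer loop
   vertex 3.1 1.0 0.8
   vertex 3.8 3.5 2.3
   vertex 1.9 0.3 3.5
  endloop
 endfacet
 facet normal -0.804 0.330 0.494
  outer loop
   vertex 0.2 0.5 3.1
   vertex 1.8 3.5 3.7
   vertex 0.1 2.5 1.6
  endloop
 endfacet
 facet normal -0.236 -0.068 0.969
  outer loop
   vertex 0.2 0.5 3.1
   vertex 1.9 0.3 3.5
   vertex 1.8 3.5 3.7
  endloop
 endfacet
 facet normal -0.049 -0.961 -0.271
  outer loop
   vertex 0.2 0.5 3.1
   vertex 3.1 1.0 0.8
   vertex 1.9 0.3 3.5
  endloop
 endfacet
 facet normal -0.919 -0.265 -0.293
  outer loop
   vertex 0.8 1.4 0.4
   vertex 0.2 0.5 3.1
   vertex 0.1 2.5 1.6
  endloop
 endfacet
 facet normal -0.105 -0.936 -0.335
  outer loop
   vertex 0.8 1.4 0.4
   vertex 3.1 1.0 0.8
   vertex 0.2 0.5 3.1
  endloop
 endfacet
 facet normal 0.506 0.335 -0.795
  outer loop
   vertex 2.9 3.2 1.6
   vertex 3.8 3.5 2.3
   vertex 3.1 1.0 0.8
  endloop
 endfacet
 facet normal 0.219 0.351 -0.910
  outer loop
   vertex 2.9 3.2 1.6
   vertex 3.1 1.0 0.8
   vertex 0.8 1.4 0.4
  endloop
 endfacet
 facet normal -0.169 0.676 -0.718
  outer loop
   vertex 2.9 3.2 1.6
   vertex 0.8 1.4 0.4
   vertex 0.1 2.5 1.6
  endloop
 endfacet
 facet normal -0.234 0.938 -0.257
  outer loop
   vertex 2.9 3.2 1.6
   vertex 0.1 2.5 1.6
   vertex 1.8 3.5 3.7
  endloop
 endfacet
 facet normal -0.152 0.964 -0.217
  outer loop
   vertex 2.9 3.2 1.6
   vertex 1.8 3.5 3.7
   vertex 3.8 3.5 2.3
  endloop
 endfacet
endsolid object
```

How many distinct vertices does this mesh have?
8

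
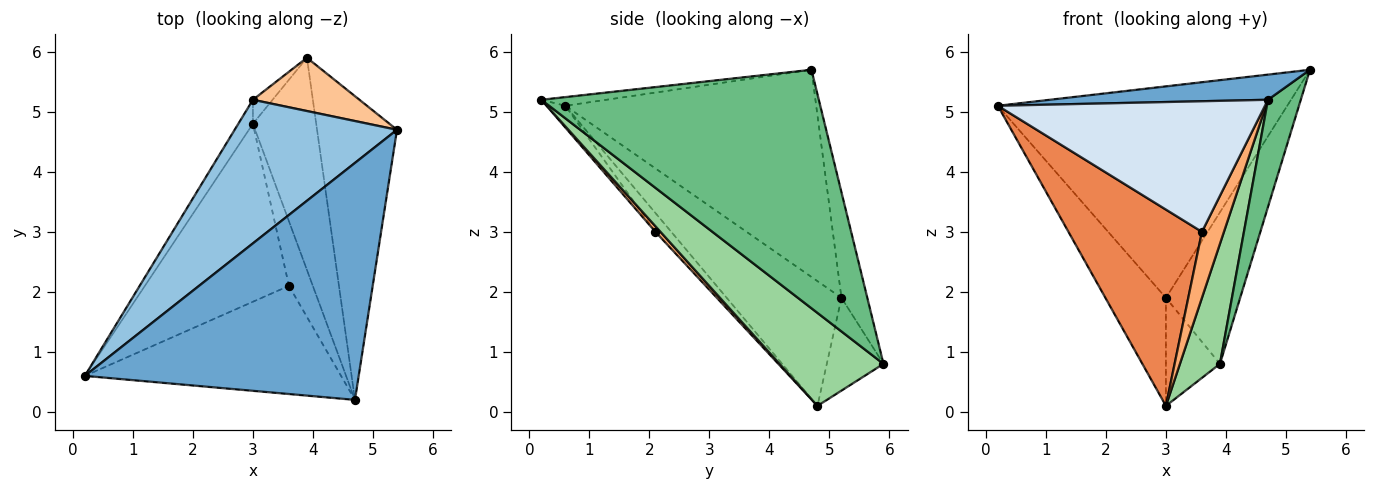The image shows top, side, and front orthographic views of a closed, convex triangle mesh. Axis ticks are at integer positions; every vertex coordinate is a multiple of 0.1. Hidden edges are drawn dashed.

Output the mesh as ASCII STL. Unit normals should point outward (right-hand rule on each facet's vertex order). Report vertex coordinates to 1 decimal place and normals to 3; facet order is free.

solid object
 facet normal -0.031 -0.106 0.994
  outer loop
   vertex 4.7 0.2 5.2
   vertex 5.4 4.7 5.7
   vertex 0.2 0.6 5.1
  endloop
 endfacet
 facet normal -0.583 0.672 0.457
  outer loop
   vertex 3.0 5.2 1.9
   vertex 0.2 0.6 5.1
   vertex 5.4 4.7 5.7
  endloop
 endfacet
 facet normal -0.880 0.464 -0.103
  outer loop
   vertex 3.0 5.2 1.9
   vertex 3.0 4.8 0.1
   vertex 0.2 0.6 5.1
  endloop
 endfacet
 facet normal -0.054 -0.769 -0.637
  outer loop
   vertex 3.6 2.1 3.0
   vertex 4.7 0.2 5.2
   vertex 0.2 0.6 5.1
  endloop
 endfacet
 facet normal -0.088 -0.738 -0.669
  outer loop
   vertex 3.6 2.1 3.0
   vertex 0.2 0.6 5.1
   vertex 3.0 4.8 0.1
  endloop
 endfacet
 facet normal 0.162 -0.705 -0.690
  outer loop
   vertex 3.6 2.1 3.0
   vertex 3.0 4.8 0.1
   vertex 4.7 0.2 5.2
  endloop
 endfacet
 facet normal -0.312 0.896 0.315
  outer loop
   vertex 3.9 5.9 0.8
   vertex 3.0 5.2 1.9
   vertex 5.4 4.7 5.7
  endloop
 endfacet
 facet normal -0.716 0.682 -0.152
  outer loop
   vertex 3.9 5.9 0.8
   vertex 3.0 4.8 0.1
   vertex 3.0 5.2 1.9
  endloop
 endfacet
 facet normal 0.942 -0.111 -0.316
  outer loop
   vertex 3.9 5.9 0.8
   vertex 5.4 4.7 5.7
   vertex 4.7 0.2 5.2
  endloop
 endfacet
 facet normal 0.788 -0.303 -0.536
  outer loop
   vertex 3.9 5.9 0.8
   vertex 4.7 0.2 5.2
   vertex 3.0 4.8 0.1
  endloop
 endfacet
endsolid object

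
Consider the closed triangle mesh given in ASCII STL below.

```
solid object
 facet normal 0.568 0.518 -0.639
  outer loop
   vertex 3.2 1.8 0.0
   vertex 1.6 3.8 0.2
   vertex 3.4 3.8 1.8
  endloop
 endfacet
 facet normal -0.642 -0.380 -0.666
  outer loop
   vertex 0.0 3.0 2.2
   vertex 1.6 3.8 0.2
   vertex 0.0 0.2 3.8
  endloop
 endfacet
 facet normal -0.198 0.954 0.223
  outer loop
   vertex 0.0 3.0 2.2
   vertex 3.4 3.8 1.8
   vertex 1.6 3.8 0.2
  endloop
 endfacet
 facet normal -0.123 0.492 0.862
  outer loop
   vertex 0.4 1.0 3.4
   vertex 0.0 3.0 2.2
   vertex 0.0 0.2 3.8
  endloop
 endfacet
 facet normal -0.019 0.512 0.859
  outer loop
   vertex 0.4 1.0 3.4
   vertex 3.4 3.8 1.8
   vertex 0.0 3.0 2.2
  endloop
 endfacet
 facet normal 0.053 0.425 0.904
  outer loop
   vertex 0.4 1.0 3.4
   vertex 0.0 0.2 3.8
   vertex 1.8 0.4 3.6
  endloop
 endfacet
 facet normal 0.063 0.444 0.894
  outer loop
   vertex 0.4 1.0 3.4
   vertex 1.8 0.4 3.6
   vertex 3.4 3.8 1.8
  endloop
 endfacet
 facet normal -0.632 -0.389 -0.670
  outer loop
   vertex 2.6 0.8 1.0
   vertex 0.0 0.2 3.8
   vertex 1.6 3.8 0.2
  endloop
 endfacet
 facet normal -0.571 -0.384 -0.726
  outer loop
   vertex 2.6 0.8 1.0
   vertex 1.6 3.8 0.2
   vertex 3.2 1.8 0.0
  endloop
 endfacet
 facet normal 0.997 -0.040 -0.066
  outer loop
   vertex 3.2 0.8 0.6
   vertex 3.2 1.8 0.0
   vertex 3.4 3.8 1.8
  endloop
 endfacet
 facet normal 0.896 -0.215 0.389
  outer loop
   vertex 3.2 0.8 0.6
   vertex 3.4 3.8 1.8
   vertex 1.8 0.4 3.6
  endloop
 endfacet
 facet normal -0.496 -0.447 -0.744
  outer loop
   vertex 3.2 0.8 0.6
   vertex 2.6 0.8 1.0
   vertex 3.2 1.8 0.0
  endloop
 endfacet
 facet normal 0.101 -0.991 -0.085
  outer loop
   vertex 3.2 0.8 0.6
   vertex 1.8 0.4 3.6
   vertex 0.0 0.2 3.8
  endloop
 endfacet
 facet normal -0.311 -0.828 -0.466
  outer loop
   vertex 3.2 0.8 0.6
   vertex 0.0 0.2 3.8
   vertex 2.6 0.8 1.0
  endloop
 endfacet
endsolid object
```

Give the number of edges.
21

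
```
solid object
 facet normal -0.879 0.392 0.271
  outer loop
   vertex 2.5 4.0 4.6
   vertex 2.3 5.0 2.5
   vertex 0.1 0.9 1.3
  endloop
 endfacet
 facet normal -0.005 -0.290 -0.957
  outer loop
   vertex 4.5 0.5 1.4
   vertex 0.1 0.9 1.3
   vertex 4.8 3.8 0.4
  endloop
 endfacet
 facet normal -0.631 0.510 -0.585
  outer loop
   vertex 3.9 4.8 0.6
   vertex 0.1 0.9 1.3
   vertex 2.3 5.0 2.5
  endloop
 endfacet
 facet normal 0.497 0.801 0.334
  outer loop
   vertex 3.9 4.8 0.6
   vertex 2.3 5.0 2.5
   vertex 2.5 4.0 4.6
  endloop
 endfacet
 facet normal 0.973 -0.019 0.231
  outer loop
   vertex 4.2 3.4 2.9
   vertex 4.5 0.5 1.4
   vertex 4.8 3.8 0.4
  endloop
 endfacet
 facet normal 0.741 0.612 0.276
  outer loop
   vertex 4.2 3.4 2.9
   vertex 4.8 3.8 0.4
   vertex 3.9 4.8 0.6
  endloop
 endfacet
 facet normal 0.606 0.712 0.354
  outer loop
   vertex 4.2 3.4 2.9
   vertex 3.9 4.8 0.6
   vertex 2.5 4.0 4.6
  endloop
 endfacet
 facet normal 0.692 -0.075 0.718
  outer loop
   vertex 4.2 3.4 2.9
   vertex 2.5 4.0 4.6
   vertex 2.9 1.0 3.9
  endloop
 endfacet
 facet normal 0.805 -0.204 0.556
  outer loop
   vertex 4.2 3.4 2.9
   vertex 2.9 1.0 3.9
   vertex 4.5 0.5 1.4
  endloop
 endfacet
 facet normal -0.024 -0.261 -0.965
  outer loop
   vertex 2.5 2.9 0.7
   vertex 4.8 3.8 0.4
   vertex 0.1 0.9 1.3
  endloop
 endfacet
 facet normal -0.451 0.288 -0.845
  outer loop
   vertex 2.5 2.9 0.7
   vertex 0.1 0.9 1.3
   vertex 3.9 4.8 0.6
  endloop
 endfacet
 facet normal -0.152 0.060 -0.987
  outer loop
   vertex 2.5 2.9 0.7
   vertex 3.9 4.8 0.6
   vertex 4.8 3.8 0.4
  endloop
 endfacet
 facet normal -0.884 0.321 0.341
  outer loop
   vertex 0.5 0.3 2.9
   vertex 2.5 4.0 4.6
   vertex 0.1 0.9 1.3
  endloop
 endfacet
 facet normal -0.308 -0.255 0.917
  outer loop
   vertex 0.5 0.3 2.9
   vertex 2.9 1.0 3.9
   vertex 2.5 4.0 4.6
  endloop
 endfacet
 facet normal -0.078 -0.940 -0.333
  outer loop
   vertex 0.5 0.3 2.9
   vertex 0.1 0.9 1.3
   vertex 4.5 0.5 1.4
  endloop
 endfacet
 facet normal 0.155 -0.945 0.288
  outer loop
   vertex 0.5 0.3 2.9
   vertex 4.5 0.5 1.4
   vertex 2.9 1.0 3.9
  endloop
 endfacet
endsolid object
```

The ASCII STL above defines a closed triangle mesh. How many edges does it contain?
24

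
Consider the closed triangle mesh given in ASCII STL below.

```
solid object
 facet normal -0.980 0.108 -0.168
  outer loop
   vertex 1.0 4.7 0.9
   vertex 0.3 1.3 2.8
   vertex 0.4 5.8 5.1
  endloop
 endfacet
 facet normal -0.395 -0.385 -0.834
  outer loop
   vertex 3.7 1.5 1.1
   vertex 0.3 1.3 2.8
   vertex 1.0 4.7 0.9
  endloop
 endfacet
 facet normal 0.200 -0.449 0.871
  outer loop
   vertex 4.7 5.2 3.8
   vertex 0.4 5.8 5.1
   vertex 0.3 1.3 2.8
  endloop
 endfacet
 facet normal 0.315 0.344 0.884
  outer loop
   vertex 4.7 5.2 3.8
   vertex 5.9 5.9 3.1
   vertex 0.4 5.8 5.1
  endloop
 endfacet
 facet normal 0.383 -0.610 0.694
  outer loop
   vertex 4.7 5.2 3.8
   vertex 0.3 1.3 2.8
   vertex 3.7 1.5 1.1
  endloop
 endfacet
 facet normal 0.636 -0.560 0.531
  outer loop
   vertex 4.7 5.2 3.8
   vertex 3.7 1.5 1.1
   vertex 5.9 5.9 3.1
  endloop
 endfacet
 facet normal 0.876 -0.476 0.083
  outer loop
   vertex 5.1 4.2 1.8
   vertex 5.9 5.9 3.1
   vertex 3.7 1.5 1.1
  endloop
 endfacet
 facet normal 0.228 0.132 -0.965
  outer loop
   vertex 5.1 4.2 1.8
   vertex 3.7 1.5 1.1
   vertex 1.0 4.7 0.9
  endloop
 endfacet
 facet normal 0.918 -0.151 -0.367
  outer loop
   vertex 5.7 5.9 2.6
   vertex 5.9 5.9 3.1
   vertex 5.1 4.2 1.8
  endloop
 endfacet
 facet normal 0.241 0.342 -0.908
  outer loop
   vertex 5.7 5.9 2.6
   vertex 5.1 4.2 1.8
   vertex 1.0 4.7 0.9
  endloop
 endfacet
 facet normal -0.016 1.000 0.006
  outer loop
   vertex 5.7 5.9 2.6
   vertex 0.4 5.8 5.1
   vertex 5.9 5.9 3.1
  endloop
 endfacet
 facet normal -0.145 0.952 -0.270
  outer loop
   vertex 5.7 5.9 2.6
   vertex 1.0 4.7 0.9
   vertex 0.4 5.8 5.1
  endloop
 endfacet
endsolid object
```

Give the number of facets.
12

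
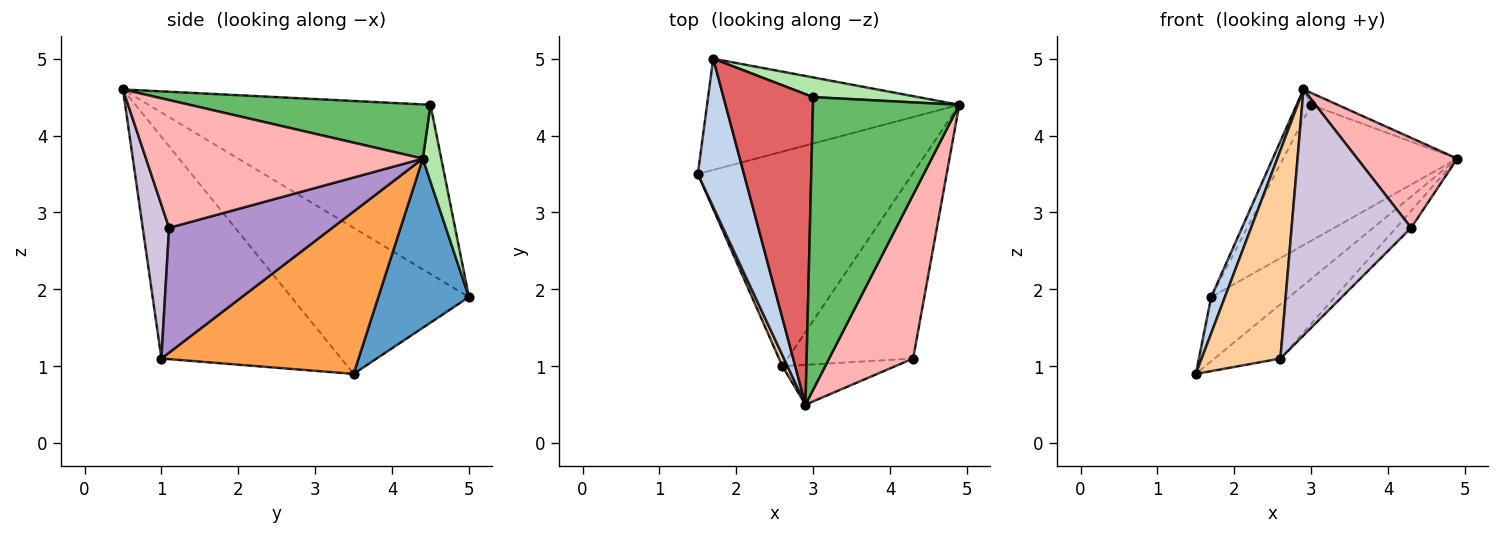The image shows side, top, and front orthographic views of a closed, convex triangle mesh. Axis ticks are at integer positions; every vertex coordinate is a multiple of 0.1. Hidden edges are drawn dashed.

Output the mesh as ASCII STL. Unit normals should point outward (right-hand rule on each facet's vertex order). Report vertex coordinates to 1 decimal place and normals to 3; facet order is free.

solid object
 facet normal 0.502 0.432 -0.749
  outer loop
   vertex 1.7 5.0 1.9
   vertex 4.9 4.4 3.7
   vertex 1.5 3.5 0.9
  endloop
 endfacet
 facet normal -0.951 -0.073 0.300
  outer loop
   vertex 1.7 5.0 1.9
   vertex 1.5 3.5 0.9
   vertex 2.9 0.5 4.6
  endloop
 endfacet
 facet normal 0.591 0.198 -0.782
  outer loop
   vertex 2.6 1.0 1.1
   vertex 1.5 3.5 0.9
   vertex 4.9 4.4 3.7
  endloop
 endfacet
 facet normal -0.916 -0.401 0.021
  outer loop
   vertex 2.6 1.0 1.1
   vertex 2.9 0.5 4.6
   vertex 1.5 3.5 0.9
  endloop
 endfacet
 facet normal 0.347 0.038 0.937
  outer loop
   vertex 3.0 4.5 4.4
   vertex 2.9 0.5 4.6
   vertex 4.9 4.4 3.7
  endloop
 endfacet
 facet normal 0.104 0.984 0.143
  outer loop
   vertex 3.0 4.5 4.4
   vertex 4.9 4.4 3.7
   vertex 1.7 5.0 1.9
  endloop
 endfacet
 facet normal -0.883 0.045 0.468
  outer loop
   vertex 3.0 4.5 4.4
   vertex 1.7 5.0 1.9
   vertex 2.9 0.5 4.6
  endloop
 endfacet
 facet normal 0.800 -0.289 0.526
  outer loop
   vertex 4.3 1.1 2.8
   vertex 4.9 4.4 3.7
   vertex 2.9 0.5 4.6
  endloop
 endfacet
 facet normal 0.704 0.065 -0.708
  outer loop
   vertex 4.3 1.1 2.8
   vertex 2.6 1.0 1.1
   vertex 4.9 4.4 3.7
  endloop
 endfacet
 facet normal 0.213 -0.965 -0.156
  outer loop
   vertex 4.3 1.1 2.8
   vertex 2.9 0.5 4.6
   vertex 2.6 1.0 1.1
  endloop
 endfacet
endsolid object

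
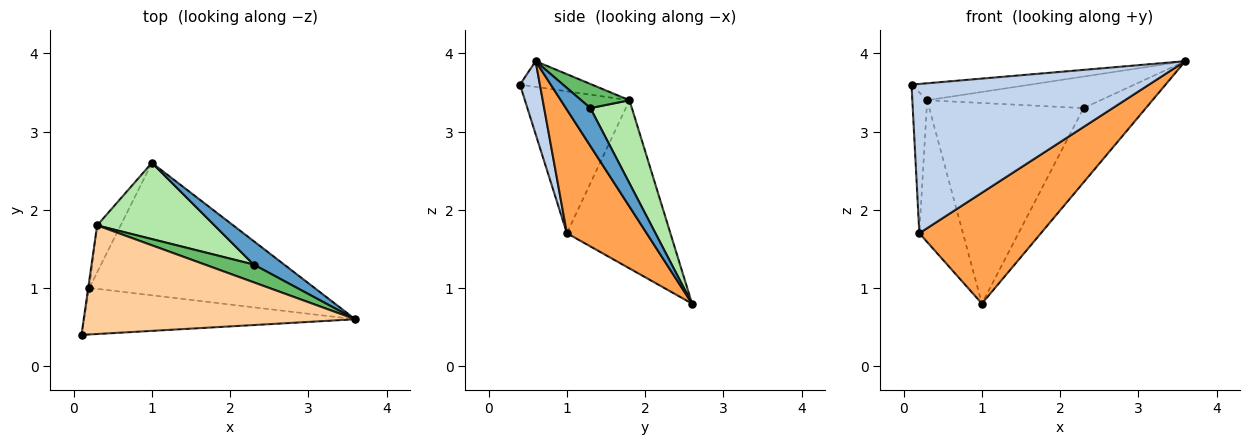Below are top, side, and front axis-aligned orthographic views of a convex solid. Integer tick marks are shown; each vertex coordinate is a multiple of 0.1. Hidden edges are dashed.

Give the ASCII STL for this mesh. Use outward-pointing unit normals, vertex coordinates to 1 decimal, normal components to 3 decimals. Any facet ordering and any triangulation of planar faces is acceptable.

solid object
 facet normal 0.351 0.893 0.282
  outer loop
   vertex 2.3 1.3 3.3
   vertex 3.6 0.6 3.9
   vertex 1.0 2.6 0.8
  endloop
 endfacet
 facet normal 0.080 -0.952 -0.296
  outer loop
   vertex 0.2 1.0 1.7
   vertex 3.6 0.6 3.9
   vertex 0.1 0.4 3.6
  endloop
 endfacet
 facet normal 0.388 -0.592 -0.707
  outer loop
   vertex 0.2 1.0 1.7
   vertex 1.0 2.6 0.8
   vertex 3.6 0.6 3.9
  endloop
 endfacet
 facet normal -0.093 0.154 0.984
  outer loop
   vertex 0.3 1.8 3.4
   vertex 0.1 0.4 3.6
   vertex 3.6 0.6 3.9
  endloop
 endfacet
 facet normal 0.236 0.847 0.477
  outer loop
   vertex 0.3 1.8 3.4
   vertex 3.6 0.6 3.9
   vertex 2.3 1.3 3.3
  endloop
 endfacet
 facet normal 0.244 0.907 0.345
  outer loop
   vertex 0.3 1.8 3.4
   vertex 2.3 1.3 3.3
   vertex 1.0 2.6 0.8
  endloop
 endfacet
 facet normal -0.990 0.140 -0.008
  outer loop
   vertex 0.3 1.8 3.4
   vertex 0.2 1.0 1.7
   vertex 0.1 0.4 3.6
  endloop
 endfacet
 facet normal -0.914 0.385 -0.128
  outer loop
   vertex 0.3 1.8 3.4
   vertex 1.0 2.6 0.8
   vertex 0.2 1.0 1.7
  endloop
 endfacet
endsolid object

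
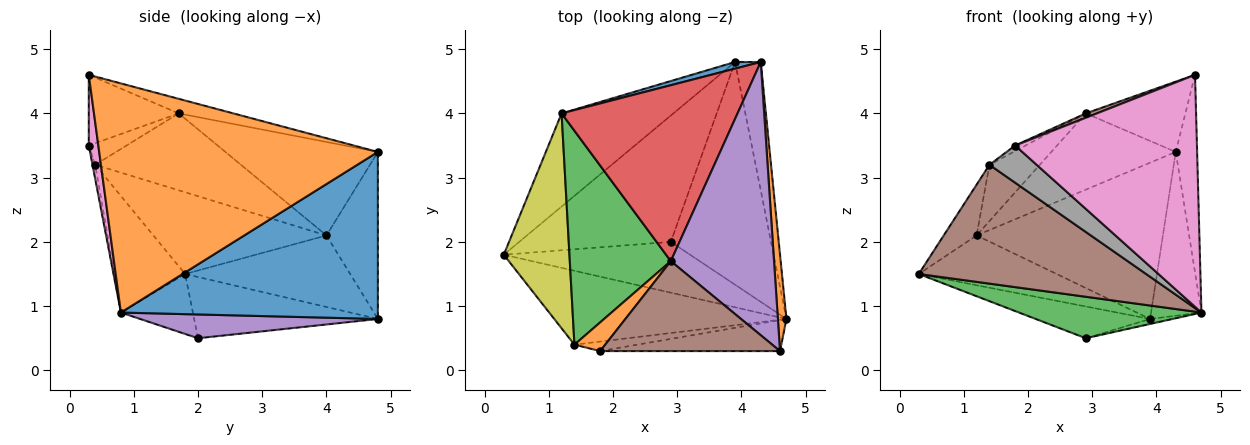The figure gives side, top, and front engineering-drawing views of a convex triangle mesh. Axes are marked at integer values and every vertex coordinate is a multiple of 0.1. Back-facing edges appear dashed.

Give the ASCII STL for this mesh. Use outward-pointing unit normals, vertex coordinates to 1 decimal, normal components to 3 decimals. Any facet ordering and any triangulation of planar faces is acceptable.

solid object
 facet normal 0.970 0.190 -0.149
  outer loop
   vertex 4.3 4.8 3.4
   vertex 4.7 0.8 0.9
   vertex 3.9 4.8 0.8
  endloop
 endfacet
 facet normal 0.996 0.076 0.037
  outer loop
   vertex 4.3 4.8 3.4
   vertex 4.6 0.3 4.6
   vertex 4.7 0.8 0.9
  endloop
 endfacet
 facet normal -0.242 -0.613 -0.752
  outer loop
   vertex 2.9 2.0 0.5
   vertex 4.7 0.8 0.9
   vertex 0.3 1.8 1.5
  endloop
 endfacet
 facet normal -0.365 0.227 -0.903
  outer loop
   vertex 2.9 2.0 0.5
   vertex 0.3 1.8 1.5
   vertex 3.9 4.8 0.8
  endloop
 endfacet
 facet normal 0.231 0.022 -0.973
  outer loop
   vertex 2.9 2.0 0.5
   vertex 3.9 4.8 0.8
   vertex 4.7 0.8 0.9
  endloop
 endfacet
 facet normal -0.256 -0.821 -0.510
  outer loop
   vertex 1.4 0.4 3.2
   vertex 0.3 1.8 1.5
   vertex 4.7 0.8 0.9
  endloop
 endfacet
 facet normal 0.052 -0.990 -0.132
  outer loop
   vertex 1.8 0.3 3.5
   vertex 4.7 0.8 0.9
   vertex 4.6 0.3 4.6
  endloop
 endfacet
 facet normal -0.056 -0.967 -0.248
  outer loop
   vertex 1.8 0.3 3.5
   vertex 1.4 0.4 3.2
   vertex 4.7 0.8 0.9
  endloop
 endfacet
 facet normal -0.771 0.146 0.620
  outer loop
   vertex 1.2 4.0 2.1
   vertex 0.3 1.8 1.5
   vertex 1.4 0.4 3.2
  endloop
 endfacet
 facet normal -0.491 0.411 -0.768
  outer loop
   vertex 1.2 4.0 2.1
   vertex 3.9 4.8 0.8
   vertex 0.3 1.8 1.5
  endloop
 endfacet
 facet normal -0.266 0.963 0.041
  outer loop
   vertex 1.2 4.0 2.1
   vertex 4.3 4.8 3.4
   vertex 3.9 4.8 0.8
  endloop
 endfacet
 facet normal -0.567 0.157 0.809
  outer loop
   vertex 2.9 1.7 4.0
   vertex 1.4 0.4 3.2
   vertex 1.8 0.3 3.5
  endloop
 endfacet
 facet normal -0.593 0.205 0.779
  outer loop
   vertex 2.9 1.7 4.0
   vertex 1.2 4.0 2.1
   vertex 1.4 0.4 3.2
  endloop
 endfacet
 facet normal -0.438 0.357 0.825
  outer loop
   vertex 2.9 1.7 4.0
   vertex 4.3 4.8 3.4
   vertex 1.2 4.0 2.1
  endloop
 endfacet
 facet normal -0.135 0.247 0.960
  outer loop
   vertex 2.9 1.7 4.0
   vertex 4.6 0.3 4.6
   vertex 4.3 4.8 3.4
  endloop
 endfacet
 facet normal -0.365 -0.045 0.930
  outer loop
   vertex 2.9 1.7 4.0
   vertex 1.8 0.3 3.5
   vertex 4.6 0.3 4.6
  endloop
 endfacet
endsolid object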